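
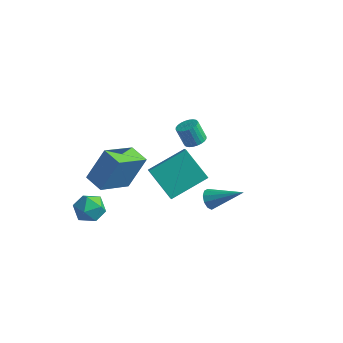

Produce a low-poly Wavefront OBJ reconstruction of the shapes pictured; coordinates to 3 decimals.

v -0.869 3.395 1.023
v -0.352 3.602 1.271
v -0.854 3.612 2.306
v -1.371 3.405 2.057
v -0.462 3.806 1.216
v -0.964 3.816 2.251
v -0.634 3.947 1.131
v -1.136 3.957 2.166
v -0.841 4.004 1.03
v -1.343 4.014 2.065
v -1.053 3.969 0.928
v -1.555 3.979 1.963
v -1.237 3.846 0.84
v -1.739 3.856 1.875
v -1.365 3.654 0.78
v -1.867 3.664 1.814
v -1.417 3.423 0.757
v -1.919 3.433 1.791
v -1.386 3.188 0.774
v -1.888 3.198 1.809
v -1.276 2.984 0.829
v -1.778 2.994 1.864
v -1.104 2.843 0.914
v -1.606 2.853 1.949
v -0.897 2.786 1.015
v -1.399 2.796 2.05
v -0.685 2.821 1.117
v -1.187 2.831 2.152
v -0.501 2.944 1.205
v -1.003 2.954 2.24
v -0.373 3.136 1.266
v -0.875 3.146 2.3
v -0.321 3.367 1.289
v -0.823 3.377 2.323
v -3.489 -1.59 -0.512
v -3.002 -1.894 -1.211
v -4.378 -2.746 -0.629
v -3.891 -3.05 -1.328
v -3.538 -3.053 -0.496
v -2.988 -2.338 -0.423
v -4.392 -2.302 -1.417
v -3.842 -1.587 -1.344
v -3.56 -2.334 -1.77
v -3.032 -2.798 -1.201
v -4.348 -1.842 -0.639
v -3.82 -2.306 -0.07
v -0.424 -2.169 3.707
v 0.674 -0.579 4.504
v 0.977 -2.544 2.526
v 2.074 -0.954 3.322
v 0.086 -2.946 4.558
v 1.183 -1.356 5.354
v 1.486 -3.321 3.376
v 2.584 -1.731 4.173
v -3.446 -2.886 2.255
v -2.889 -2.048 3.949
v -2.942 -1.128 1.221
v -2.385 -0.291 2.915
v -2.415 -3.269 2.105
v -1.858 -2.432 3.799
v -1.911 -1.512 1.071
v -1.354 -0.674 2.765
v 2.212 -0.858 1.478
v 2.521 -1.222 1.131
v 3.808 -0.442 2.462
v 2.528 -0.89 0.98
v 2.414 -0.546 1.02
v 2.223 -0.321 1.234
v 2.028 -0.301 1.541
v 1.904 -0.493 1.825
v 1.897 -0.825 1.976
v 2.011 -1.169 1.937
v 2.201 -1.395 1.722
v 2.396 -1.415 1.415
f 2 1 5
f 2 5 3
f 3 5 6
f 3 6 4
f 5 1 7
f 5 7 6
f 6 7 8
f 6 8 4
f 7 1 9
f 7 9 8
f 8 9 10
f 8 10 4
f 9 1 11
f 9 11 10
f 10 11 12
f 10 12 4
f 11 1 13
f 11 13 12
f 12 13 14
f 12 14 4
f 13 1 15
f 13 15 14
f 14 15 16
f 14 16 4
f 15 1 17
f 15 17 16
f 16 17 18
f 16 18 4
f 17 1 19
f 17 19 18
f 18 19 20
f 18 20 4
f 19 1 21
f 19 21 20
f 20 21 22
f 20 22 4
f 21 1 23
f 21 23 22
f 22 23 24
f 22 24 4
f 23 1 25
f 23 25 24
f 24 25 26
f 24 26 4
f 25 1 27
f 25 27 26
f 26 27 28
f 26 28 4
f 27 1 29
f 27 29 28
f 28 29 30
f 28 30 4
f 29 1 31
f 29 31 30
f 30 31 32
f 30 32 4
f 31 1 33
f 31 33 32
f 32 33 34
f 32 34 4
f 33 1 2
f 33 2 34
f 34 2 3
f 34 3 4
f 35 46 40
f 35 40 36
f 35 36 42
f 35 42 45
f 35 45 46
f 36 40 44
f 40 46 39
f 46 45 37
f 45 42 41
f 42 36 43
f 38 44 39
f 38 39 37
f 38 37 41
f 38 41 43
f 38 43 44
f 39 44 40
f 37 39 46
f 41 37 45
f 43 41 42
f 44 43 36
f 48 50 47
f 51 48 47
f 47 50 49
f 49 51 47
f 48 54 50
f 52 48 51
f 52 54 48
f 50 54 49
f 53 51 49
f 49 54 53
f 53 52 51
f 54 52 53
f 56 58 55
f 59 56 55
f 55 58 57
f 57 59 55
f 56 62 58
f 60 56 59
f 60 62 56
f 58 62 57
f 61 59 57
f 57 62 61
f 61 60 59
f 62 60 61
f 64 63 66
f 64 66 65
f 66 63 67
f 66 67 65
f 67 63 68
f 67 68 65
f 68 63 69
f 68 69 65
f 69 63 70
f 69 70 65
f 70 63 71
f 70 71 65
f 71 63 72
f 71 72 65
f 72 63 73
f 72 73 65
f 73 63 74
f 73 74 65
f 74 63 64
f 74 64 65



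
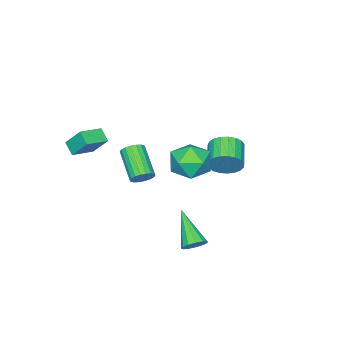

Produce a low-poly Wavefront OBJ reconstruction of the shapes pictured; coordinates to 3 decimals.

v 2.265 -3.49 0.141
v 2.051 -4.094 0.619
v 2.167 -2.646 1.165
v 1.953 -3.251 1.642
v 3.447 -3.689 0.418
v 3.233 -4.294 0.895
v 3.349 -2.846 1.441
v 3.135 -3.45 1.919
v -1.885 0.953 -0.996
v -1.354 0.647 -0.393
v -2.363 -0.139 0.099
v -2.895 0.167 -0.504
v -1.496 0.932 -0.229
v -2.505 0.146 0.262
v -1.705 1.22 -0.198
v -2.714 0.434 0.293
v -1.946 1.462 -0.305
v -2.955 0.676 0.186
v -2.176 1.616 -0.531
v -3.185 0.83 -0.04
v -2.356 1.655 -0.838
v -3.365 0.87 -0.347
v -2.454 1.573 -1.172
v -3.463 0.788 -0.681
v -2.454 1.384 -1.475
v -3.464 0.598 -0.984
v -2.356 1.12 -1.696
v -3.365 0.334 -1.204
v -2.177 0.827 -1.795
v -3.186 0.041 -1.304
v -1.947 0.556 -1.756
v -2.956 -0.23 -1.265
v -1.706 0.354 -1.586
v -2.715 -0.432 -1.095
v -1.497 0.255 -1.313
v -2.506 -0.531 -0.822
v -1.354 0.277 -0.986
v -2.363 -0.509 -0.495
v -1.304 0.415 -0.66
v -2.313 -0.37 -0.169
v 2.772 2.941 -2.996
v 3.349 2.748 -2.875
v 2.028 1.539 -1.684
v 3.279 3.001 -2.644
v 3.049 3.235 -2.525
v 2.73 3.376 -2.556
v 2.425 3.378 -2.726
v 2.23 3.242 -2.982
v 2.207 3.011 -3.242
v 2.364 2.757 -3.425
v 2.65 2.562 -3.471
v 2.975 2.487 -3.367
v 3.235 2.557 -3.145
v 1.576 -1.108 -0.98
v 2.064 -1.117 -0.631
v 1.312 -2.381 0.389
v 0.824 -2.372 0.04
v 1.912 -0.932 -0.515
v 1.159 -2.196 0.505
v 1.692 -0.782 -0.49
v 0.94 -2.046 0.53
v 1.45 -0.696 -0.563
v 0.698 -1.96 0.458
v 1.233 -0.692 -0.718
v 0.48 -1.956 0.302
v 1.084 -0.77 -0.925
v 0.331 -2.034 0.095
v 1.032 -0.915 -1.143
v 0.279 -2.179 -0.123
v 1.088 -1.099 -1.329
v 0.336 -2.363 -0.309
v 1.241 -1.284 -1.445
v 0.488 -2.548 -0.425
v 1.46 -1.434 -1.47
v 0.708 -2.698 -0.45
v 1.702 -1.52 -1.398
v 0.95 -2.784 -0.377
v 1.92 -1.524 -1.242
v 1.167 -2.788 -0.222
v 2.069 -1.446 -1.035
v 1.316 -2.71 -0.015
v 2.121 -1.301 -0.817
v 1.368 -2.565 0.203
v -0.477 1.193 -0.579
v 0.606 0.934 -0.639
v -0.766 -0.254 0.459
v 0.317 -0.513 0.399
v -0.01 0.389 0.967
v 0.169 1.283 0.325
v -0.329 -0.603 -0.505
v -0.15 0.291 -1.147
v 0.697 -0.176 -0.593
v 0.894 0.437 0.316
v -1.054 0.243 -0.496
v -0.857 0.856 0.413
f 2 4 1
f 5 2 1
f 1 4 3
f 3 5 1
f 2 8 4
f 6 2 5
f 6 8 2
f 4 8 3
f 7 5 3
f 3 8 7
f 7 6 5
f 8 6 7
f 10 9 13
f 10 13 11
f 11 13 14
f 11 14 12
f 13 9 15
f 13 15 14
f 14 15 16
f 14 16 12
f 15 9 17
f 15 17 16
f 16 17 18
f 16 18 12
f 17 9 19
f 17 19 18
f 18 19 20
f 18 20 12
f 19 9 21
f 19 21 20
f 20 21 22
f 20 22 12
f 21 9 23
f 21 23 22
f 22 23 24
f 22 24 12
f 23 9 25
f 23 25 24
f 24 25 26
f 24 26 12
f 25 9 27
f 25 27 26
f 26 27 28
f 26 28 12
f 27 9 29
f 27 29 28
f 28 29 30
f 28 30 12
f 29 9 31
f 29 31 30
f 30 31 32
f 30 32 12
f 31 9 33
f 31 33 32
f 32 33 34
f 32 34 12
f 33 9 35
f 33 35 34
f 34 35 36
f 34 36 12
f 35 9 37
f 35 37 36
f 36 37 38
f 36 38 12
f 37 9 39
f 37 39 38
f 38 39 40
f 38 40 12
f 39 9 10
f 39 10 40
f 40 10 11
f 40 11 12
f 42 41 44
f 42 44 43
f 44 41 45
f 44 45 43
f 45 41 46
f 45 46 43
f 46 41 47
f 46 47 43
f 47 41 48
f 47 48 43
f 48 41 49
f 48 49 43
f 49 41 50
f 49 50 43
f 50 41 51
f 50 51 43
f 51 41 52
f 51 52 43
f 52 41 53
f 52 53 43
f 53 41 42
f 53 42 43
f 55 54 58
f 55 58 56
f 56 58 59
f 56 59 57
f 58 54 60
f 58 60 59
f 59 60 61
f 59 61 57
f 60 54 62
f 60 62 61
f 61 62 63
f 61 63 57
f 62 54 64
f 62 64 63
f 63 64 65
f 63 65 57
f 64 54 66
f 64 66 65
f 65 66 67
f 65 67 57
f 66 54 68
f 66 68 67
f 67 68 69
f 67 69 57
f 68 54 70
f 68 70 69
f 69 70 71
f 69 71 57
f 70 54 72
f 70 72 71
f 71 72 73
f 71 73 57
f 72 54 74
f 72 74 73
f 73 74 75
f 73 75 57
f 74 54 76
f 74 76 75
f 75 76 77
f 75 77 57
f 76 54 78
f 76 78 77
f 77 78 79
f 77 79 57
f 78 54 80
f 78 80 79
f 79 80 81
f 79 81 57
f 80 54 82
f 80 82 81
f 81 82 83
f 81 83 57
f 82 54 55
f 82 55 83
f 83 55 56
f 83 56 57
f 84 95 89
f 84 89 85
f 84 85 91
f 84 91 94
f 84 94 95
f 85 89 93
f 89 95 88
f 95 94 86
f 94 91 90
f 91 85 92
f 87 93 88
f 87 88 86
f 87 86 90
f 87 90 92
f 87 92 93
f 88 93 89
f 86 88 95
f 90 86 94
f 92 90 91
f 93 92 85



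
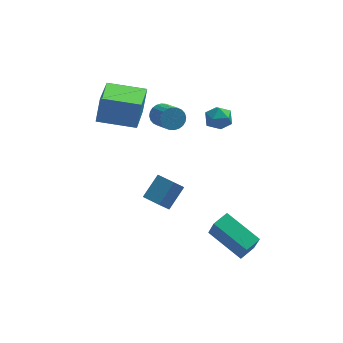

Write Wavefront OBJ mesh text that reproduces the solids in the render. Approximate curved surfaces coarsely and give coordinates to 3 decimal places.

v -3.142 1.598 2.161
v -2.912 1.943 3.509
v -2.808 3.592 1.593
v -2.578 3.937 2.94
v -1.282 1.223 1.94
v -1.052 1.568 3.287
v -0.948 3.217 1.371
v -0.718 3.562 2.719
v 3.224 -2.811 -4.163
v 3.42 -3.306 -3.01
v 1.832 -1.554 -3.386
v 2.029 -2.049 -2.233
v 3.871 -2.191 -4.007
v 4.068 -2.686 -2.854
v 2.48 -0.934 -3.23
v 2.676 -1.429 -2.077
v 2.568 4.226 0.647
v 3.214 3.854 0.688
v 2.046 3.266 0.132
v 2.692 2.894 0.173
v 2.315 3.055 0.796
v 2.637 3.648 1.114
v 2.623 3.472 -0.294
v 2.945 4.065 0.024
v 3.248 3.388 0.106
v 3.057 3.13 0.78
v 2.203 3.99 0.04
v 2.012 3.732 0.714
v -0.353 -0.343 -2.365
v 0.374 0.452 -1.487
v -1.068 0.467 -2.508
v -0.341 1.263 -1.63
v 0.121 -0.043 -3.03
v 0.848 0.753 -2.152
v -0.594 0.768 -3.173
v 0.133 1.563 -2.295
v -0.074 2.656 1.581
v 0.358 2.566 1.132
v 0.827 1.434 1.809
v 0.394 1.524 2.259
v 0.481 2.711 1.289
v 0.949 1.578 1.966
v 0.519 2.847 1.49
v 0.988 1.715 2.167
v 0.467 2.954 1.705
v 0.936 1.822 2.382
v 0.333 3.016 1.901
v 0.801 1.883 2.578
v 0.136 3.023 2.048
v 0.605 1.891 2.726
v -0.092 2.974 2.125
v 0.376 1.842 2.802
v -0.318 2.877 2.119
v 0.15 1.745 2.796
v -0.507 2.746 2.031
v -0.038 1.614 2.708
v -0.629 2.602 1.874
v -0.161 1.469 2.551
v -0.668 2.465 1.673
v -0.199 1.333 2.35
v -0.616 2.358 1.458
v -0.147 1.226 2.135
v -0.481 2.297 1.262
v -0.013 1.164 1.939
v -0.285 2.289 1.114
v 0.184 1.157 1.792
v -0.056 2.338 1.038
v 0.412 1.206 1.715
v 0.17 2.435 1.044
v 0.638 1.303 1.721
f 2 4 1
f 5 2 1
f 1 4 3
f 3 5 1
f 2 8 4
f 6 2 5
f 6 8 2
f 4 8 3
f 7 5 3
f 3 8 7
f 7 6 5
f 8 6 7
f 10 12 9
f 13 10 9
f 9 12 11
f 11 13 9
f 10 16 12
f 14 10 13
f 14 16 10
f 12 16 11
f 15 13 11
f 11 16 15
f 15 14 13
f 16 14 15
f 17 28 22
f 17 22 18
f 17 18 24
f 17 24 27
f 17 27 28
f 18 22 26
f 22 28 21
f 28 27 19
f 27 24 23
f 24 18 25
f 20 26 21
f 20 21 19
f 20 19 23
f 20 23 25
f 20 25 26
f 21 26 22
f 19 21 28
f 23 19 27
f 25 23 24
f 26 25 18
f 30 32 29
f 33 30 29
f 29 32 31
f 31 33 29
f 30 36 32
f 34 30 33
f 34 36 30
f 32 36 31
f 35 33 31
f 31 36 35
f 35 34 33
f 36 34 35
f 38 37 41
f 38 41 39
f 39 41 42
f 39 42 40
f 41 37 43
f 41 43 42
f 42 43 44
f 42 44 40
f 43 37 45
f 43 45 44
f 44 45 46
f 44 46 40
f 45 37 47
f 45 47 46
f 46 47 48
f 46 48 40
f 47 37 49
f 47 49 48
f 48 49 50
f 48 50 40
f 49 37 51
f 49 51 50
f 50 51 52
f 50 52 40
f 51 37 53
f 51 53 52
f 52 53 54
f 52 54 40
f 53 37 55
f 53 55 54
f 54 55 56
f 54 56 40
f 55 37 57
f 55 57 56
f 56 57 58
f 56 58 40
f 57 37 59
f 57 59 58
f 58 59 60
f 58 60 40
f 59 37 61
f 59 61 60
f 60 61 62
f 60 62 40
f 61 37 63
f 61 63 62
f 62 63 64
f 62 64 40
f 63 37 65
f 63 65 64
f 64 65 66
f 64 66 40
f 65 37 67
f 65 67 66
f 66 67 68
f 66 68 40
f 67 37 69
f 67 69 68
f 68 69 70
f 68 70 40
f 69 37 38
f 69 38 70
f 70 38 39
f 70 39 40



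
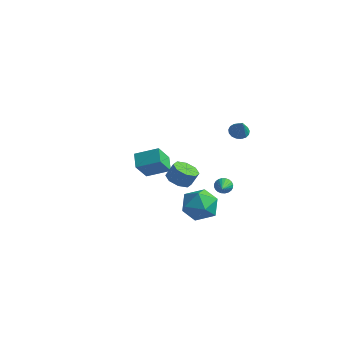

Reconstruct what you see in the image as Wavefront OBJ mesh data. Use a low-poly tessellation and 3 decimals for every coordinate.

v 2.154 2.751 2.329
v 2.689 2.699 2.04
v 2.706 2.309 3.431
v 2.693 2.971 2.147
v 2.574 3.192 2.295
v 2.359 3.313 2.452
v 2.097 3.304 2.58
v 1.847 3.169 2.65
v 1.669 2.939 2.647
v 1.601 2.665 2.571
v 1.66 2.411 2.44
v 1.832 2.235 2.283
v 2.078 2.177 2.136
v 2.341 2.251 2.034
v 2.562 2.44 1.999
v 1.71 1.955 -2.031
v 2.059 1.963 -2.456
v 2.37 0.925 -1.509
v 2.157 2.095 -2.319
v 2.188 2.206 -2.138
v 2.146 2.279 -1.941
v 2.037 2.303 -1.757
v 1.879 2.274 -1.615
v 1.695 2.196 -1.536
v 1.514 2.082 -1.533
v 1.362 1.948 -1.605
v 1.264 1.816 -1.742
v 1.233 1.704 -1.923
v 1.275 1.631 -2.121
v 1.383 1.608 -2.304
v 1.542 1.637 -2.446
v 1.725 1.715 -2.525
v 1.907 1.829 -2.529
v -4.231 2.29 -3.806
v -4.249 1.314 -2.526
v -4.922 3.006 -3.27
v -4.939 2.03 -1.99
v -2.981 3.05 -3.21
v -2.998 2.074 -1.93
v -3.671 3.766 -2.674
v -3.689 2.79 -1.394
v -1.167 1.457 -2.442
v -0.553 1.897 -2.81
v -0.218 2.202 -1.885
v -0.833 1.763 -1.518
v -1.089 2.243 -2.73
v -0.754 2.548 -1.805
v -1.671 2.128 -2.482
v -1.336 2.434 -1.557
v -1.958 1.621 -2.21
v -1.623 1.927 -1.285
v -1.782 1.018 -2.075
v -1.447 1.323 -1.15
v -1.246 0.672 -2.155
v -0.911 0.977 -1.23
v -0.664 0.786 -2.403
v -0.329 1.092 -1.478
v -0.377 1.293 -2.675
v -0.042 1.599 -1.75
v 3.293 -1.949 0.377
v 3.849 -1.724 -0.624
v 3.331 -3.796 -0.016
v 3.887 -3.571 -1.017
v 4.432 -3.408 0.002
v 4.408 -2.266 0.245
v 2.772 -3.254 -0.885
v 2.748 -2.112 -0.642
v 3.527 -2.531 -1.404
v 4.553 -2.626 -0.856
v 2.627 -2.894 0.216
v 3.653 -2.989 0.764
f 2 1 4
f 2 4 3
f 4 1 5
f 4 5 3
f 5 1 6
f 5 6 3
f 6 1 7
f 6 7 3
f 7 1 8
f 7 8 3
f 8 1 9
f 8 9 3
f 9 1 10
f 9 10 3
f 10 1 11
f 10 11 3
f 11 1 12
f 11 12 3
f 12 1 13
f 12 13 3
f 13 1 14
f 13 14 3
f 14 1 15
f 14 15 3
f 15 1 2
f 15 2 3
f 17 16 19
f 17 19 18
f 19 16 20
f 19 20 18
f 20 16 21
f 20 21 18
f 21 16 22
f 21 22 18
f 22 16 23
f 22 23 18
f 23 16 24
f 23 24 18
f 24 16 25
f 24 25 18
f 25 16 26
f 25 26 18
f 26 16 27
f 26 27 18
f 27 16 28
f 27 28 18
f 28 16 29
f 28 29 18
f 29 16 30
f 29 30 18
f 30 16 31
f 30 31 18
f 31 16 32
f 31 32 18
f 32 16 33
f 32 33 18
f 33 16 17
f 33 17 18
f 35 37 34
f 38 35 34
f 34 37 36
f 36 38 34
f 35 41 37
f 39 35 38
f 39 41 35
f 37 41 36
f 40 38 36
f 36 41 40
f 40 39 38
f 41 39 40
f 43 42 46
f 43 46 44
f 44 46 47
f 44 47 45
f 46 42 48
f 46 48 47
f 47 48 49
f 47 49 45
f 48 42 50
f 48 50 49
f 49 50 51
f 49 51 45
f 50 42 52
f 50 52 51
f 51 52 53
f 51 53 45
f 52 42 54
f 52 54 53
f 53 54 55
f 53 55 45
f 54 42 56
f 54 56 55
f 55 56 57
f 55 57 45
f 56 42 58
f 56 58 57
f 57 58 59
f 57 59 45
f 58 42 43
f 58 43 59
f 59 43 44
f 59 44 45
f 60 71 65
f 60 65 61
f 60 61 67
f 60 67 70
f 60 70 71
f 61 65 69
f 65 71 64
f 71 70 62
f 70 67 66
f 67 61 68
f 63 69 64
f 63 64 62
f 63 62 66
f 63 66 68
f 63 68 69
f 64 69 65
f 62 64 71
f 66 62 70
f 68 66 67
f 69 68 61



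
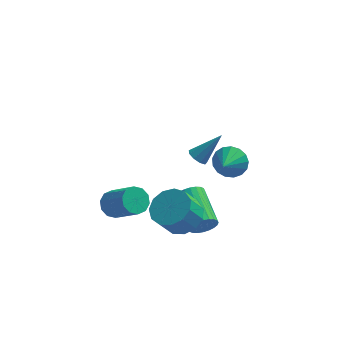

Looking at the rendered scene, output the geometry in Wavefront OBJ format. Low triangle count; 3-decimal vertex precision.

v -1.018 -1.256 -1.081
v -0.511 -0.71 -1.164
v 0.625 -1.577 0.058
v 0.118 -2.124 0.141
v -0.794 -0.591 -0.817
v 0.342 -1.458 0.405
v -1.162 -0.726 -0.57
v -0.027 -1.594 0.652
v -1.476 -1.064 -0.519
v -0.34 -1.932 0.703
v -1.614 -1.475 -0.682
v -0.479 -2.343 0.54
v -1.525 -1.803 -0.998
v -0.389 -2.67 0.224
v -1.242 -1.922 -1.345
v -0.106 -2.789 -0.123
v -0.873 -1.786 -1.592
v 0.262 -2.654 -0.37
v -0.56 -1.448 -1.643
v 0.576 -2.316 -0.421
v -0.421 -1.037 -1.48
v 0.714 -1.905 -0.258
v 2.785 -0.551 2.076
v 3.205 -0.583 1.739
v 3.835 -0.089 3.344
v 3.064 -0.242 1.732
v 2.791 -0.046 1.886
v 2.516 -0.086 2.129
v 2.366 -0.344 2.347
v 2.412 -0.699 2.439
v 2.633 -0.985 2.36
v 2.924 -1.068 2.149
v 3.15 -0.909 1.904
v 3.076 -0.408 -3.264
v 3.322 -0.087 -3.884
v 2.529 1.769 -3.236
v 2.284 1.448 -2.616
v 3.058 -0.172 -3.965
v 2.265 1.685 -3.317
v 2.797 -0.292 -3.939
v 2.004 1.565 -3.291
v 2.578 -0.43 -3.811
v 1.786 1.426 -3.163
v 2.435 -0.565 -3.599
v 1.643 1.292 -2.951
v 2.39 -0.676 -3.336
v 1.598 1.181 -2.688
v 2.449 -0.746 -3.062
v 1.657 1.111 -2.415
v 2.604 -0.765 -2.819
v 1.812 1.092 -2.172
v 2.831 -0.729 -2.644
v 2.038 1.127 -1.996
v 3.095 -0.645 -2.563
v 2.302 1.212 -1.915
v 3.356 -0.525 -2.589
v 2.563 1.332 -1.941
v 3.574 -0.386 -2.717
v 2.782 1.47 -2.069
v 3.717 -0.252 -2.929
v 2.925 1.605 -2.281
v 3.762 -0.141 -3.192
v 2.97 1.716 -2.544
v 3.703 -0.071 -3.465
v 2.911 1.786 -2.818
v 3.548 -0.052 -3.708
v 2.756 1.805 -3.061
v 2.138 -0.77 -2.214
v 3.079 -0.637 -1.7
v 2.522 -1.138 -0.552
v 1.582 -1.27 -1.066
v 2.768 -0.119 -1.625
v 2.211 -0.62 -0.477
v 2.257 0.192 -1.737
v 1.701 -0.309 -0.589
v 1.709 0.198 -2
v 1.152 -0.303 -0.853
v 1.297 -0.103 -2.331
v 0.74 -0.604 -1.184
v 1.152 -0.616 -2.625
v 0.595 -1.117 -1.478
v 1.32 -1.178 -2.789
v 0.763 -1.678 -1.641
v 1.748 -1.61 -2.769
v 1.192 -2.11 -1.622
v 2.3 -1.775 -2.574
v 1.744 -2.276 -1.426
v 2.801 -1.621 -2.264
v 2.244 -2.122 -1.116
v 3.091 -1.197 -1.938
v 2.535 -1.698 -0.791
v 4.017 4.576 -2.916
v 4.921 4.463 -2.727
v 3.723 3.384 -2.224
v 4.769 4.7 -2.382
v 4.445 4.909 -2.16
v 4.023 5.042 -2.111
v 3.599 5.068 -2.246
v 3.272 4.981 -2.535
v 3.115 4.802 -2.911
v 3.165 4.571 -3.288
v 3.41 4.341 -3.58
v 3.795 4.165 -3.72
v 4.23 4.083 -3.675
v 4.617 4.115 -3.457
v 4.866 4.252 -3.114
f 2 1 5
f 2 5 3
f 3 5 6
f 3 6 4
f 5 1 7
f 5 7 6
f 6 7 8
f 6 8 4
f 7 1 9
f 7 9 8
f 8 9 10
f 8 10 4
f 9 1 11
f 9 11 10
f 10 11 12
f 10 12 4
f 11 1 13
f 11 13 12
f 12 13 14
f 12 14 4
f 13 1 15
f 13 15 14
f 14 15 16
f 14 16 4
f 15 1 17
f 15 17 16
f 16 17 18
f 16 18 4
f 17 1 19
f 17 19 18
f 18 19 20
f 18 20 4
f 19 1 21
f 19 21 20
f 20 21 22
f 20 22 4
f 21 1 2
f 21 2 22
f 22 2 3
f 22 3 4
f 24 23 26
f 24 26 25
f 26 23 27
f 26 27 25
f 27 23 28
f 27 28 25
f 28 23 29
f 28 29 25
f 29 23 30
f 29 30 25
f 30 23 31
f 30 31 25
f 31 23 32
f 31 32 25
f 32 23 33
f 32 33 25
f 33 23 24
f 33 24 25
f 35 34 38
f 35 38 36
f 36 38 39
f 36 39 37
f 38 34 40
f 38 40 39
f 39 40 41
f 39 41 37
f 40 34 42
f 40 42 41
f 41 42 43
f 41 43 37
f 42 34 44
f 42 44 43
f 43 44 45
f 43 45 37
f 44 34 46
f 44 46 45
f 45 46 47
f 45 47 37
f 46 34 48
f 46 48 47
f 47 48 49
f 47 49 37
f 48 34 50
f 48 50 49
f 49 50 51
f 49 51 37
f 50 34 52
f 50 52 51
f 51 52 53
f 51 53 37
f 52 34 54
f 52 54 53
f 53 54 55
f 53 55 37
f 54 34 56
f 54 56 55
f 55 56 57
f 55 57 37
f 56 34 58
f 56 58 57
f 57 58 59
f 57 59 37
f 58 34 60
f 58 60 59
f 59 60 61
f 59 61 37
f 60 34 62
f 60 62 61
f 61 62 63
f 61 63 37
f 62 34 64
f 62 64 63
f 63 64 65
f 63 65 37
f 64 34 66
f 64 66 65
f 65 66 67
f 65 67 37
f 66 34 35
f 66 35 67
f 67 35 36
f 67 36 37
f 69 68 72
f 69 72 70
f 70 72 73
f 70 73 71
f 72 68 74
f 72 74 73
f 73 74 75
f 73 75 71
f 74 68 76
f 74 76 75
f 75 76 77
f 75 77 71
f 76 68 78
f 76 78 77
f 77 78 79
f 77 79 71
f 78 68 80
f 78 80 79
f 79 80 81
f 79 81 71
f 80 68 82
f 80 82 81
f 81 82 83
f 81 83 71
f 82 68 84
f 82 84 83
f 83 84 85
f 83 85 71
f 84 68 86
f 84 86 85
f 85 86 87
f 85 87 71
f 86 68 88
f 86 88 87
f 87 88 89
f 87 89 71
f 88 68 90
f 88 90 89
f 89 90 91
f 89 91 71
f 90 68 69
f 90 69 91
f 91 69 70
f 91 70 71
f 93 92 95
f 93 95 94
f 95 92 96
f 95 96 94
f 96 92 97
f 96 97 94
f 97 92 98
f 97 98 94
f 98 92 99
f 98 99 94
f 99 92 100
f 99 100 94
f 100 92 101
f 100 101 94
f 101 92 102
f 101 102 94
f 102 92 103
f 102 103 94
f 103 92 104
f 103 104 94
f 104 92 105
f 104 105 94
f 105 92 106
f 105 106 94
f 106 92 93
f 106 93 94



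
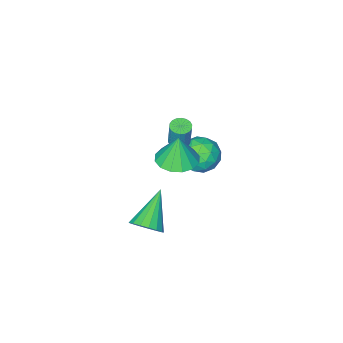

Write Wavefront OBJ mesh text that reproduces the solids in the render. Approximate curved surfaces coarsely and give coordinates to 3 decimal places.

v -3.731 -0.061 -1.387
v -2.904 0.435 -1.855
v -3.656 -1.315 -2.585
v -2.829 -0.819 -3.053
v -2.707 -1.273 -2.089
v -2.753 -0.499 -1.349
v -3.807 -0.381 -3.091
v -3.853 0.393 -2.351
v -2.95 0.237 -2.908
v -2.27 -0.314 -2.288
v -4.29 -0.566 -2.152
v -3.61 -1.117 -1.532
v -3.324 0.297 -1.516
v -3.236 -1.177 -2.924
v -3.164 -1.444 -2.358
v -2.678 -1.152 -2.632
v -3.236 -0.252 -1.218
v -2.749 0.04 -1.493
v -2.633 -0.964 -1.631
v -3.811 -0.92 -2.947
v -3.324 -0.628 -3.222
v -3.882 0.272 -1.808
v -3.396 0.564 -2.082
v -3.927 0.084 -2.809
v -2.865 0.472 -2.41
v -2.821 -0.265 -3.114
v -3.396 -0.008 -3.136
v -3.423 0.448 -2.701
v -2.465 0.148 -2.046
v -2.421 -0.589 -2.75
v -2.349 -0.856 -2.183
v -2.377 -0.4 -1.748
v -2.493 0.032 -2.665
v -4.139 -0.291 -1.69
v -4.095 -1.028 -2.394
v -4.183 -0.48 -2.692
v -4.211 -0.024 -2.257
v -3.739 -0.615 -1.326
v -3.695 -1.352 -2.03
v -3.137 -1.328 -1.739
v -3.164 -0.872 -1.304
v -4.067 -0.912 -1.775
v 0.056 2.055 1.456
v 0.64 1.219 1.492
v 0.004 2.085 2.984
v 0.98 1.624 1.496
v 1.072 2.143 1.489
v 0.892 2.639 1.473
v 0.488 2.979 1.452
v -0.031 3.071 1.432
v -0.527 2.89 1.419
v -0.867 2.486 1.415
v -0.959 1.966 1.422
v -0.779 1.47 1.438
v -0.375 1.131 1.459
v 0.144 1.039 1.479
v 2.721 3.237 -1.015
v 3.189 3.445 -0.374
v 1.299 2.463 0.275
v 2.964 3.761 -0.432
v 2.683 3.957 -0.624
v 2.411 3.988 -0.905
v 2.21 3.848 -1.212
v 2.127 3.567 -1.473
v 2.179 3.211 -1.629
v 2.356 2.86 -1.644
v 2.616 2.597 -1.516
v 2.901 2.48 -1.272
v 3.144 2.536 -0.969
v 3.291 2.753 -0.677
v 3.307 3.081 -0.462
v -1.363 0.392 0.649
v -0.902 0.149 0.653
v -0.757 0.446 2.054
v -1.217 0.688 2.051
v -0.845 0.368 0.601
v -0.7 0.664 2.002
v -0.891 0.591 0.558
v -0.746 0.887 1.96
v -1.029 0.774 0.534
v -0.884 1.07 1.936
v -1.234 0.882 0.532
v -1.089 1.178 1.934
v -1.464 0.893 0.554
v -1.319 1.189 1.956
v -1.674 0.804 0.594
v -1.529 1.101 1.996
v -1.823 0.634 0.646
v -1.678 0.931 2.047
v -1.88 0.416 0.698
v -1.735 0.712 2.099
v -1.834 0.193 0.74
v -1.689 0.489 2.142
v -1.696 0.01 0.764
v -1.551 0.306 2.166
v -1.491 -0.098 0.766
v -1.346 0.198 2.168
v -1.261 -0.109 0.744
v -1.116 0.187 2.146
v -1.051 -0.021 0.704
v -0.906 0.276 2.106
f 1 38 17
f 38 12 41
f 17 41 6
f 38 41 17
f 1 17 13
f 17 6 18
f 13 18 2
f 17 18 13
f 1 13 22
f 13 2 23
f 22 23 8
f 13 23 22
f 1 22 34
f 22 8 37
f 34 37 11
f 22 37 34
f 1 34 38
f 34 11 42
f 38 42 12
f 34 42 38
f 2 18 29
f 18 6 32
f 29 32 10
f 18 32 29
f 6 41 19
f 41 12 40
f 19 40 5
f 41 40 19
f 12 42 39
f 42 11 35
f 39 35 3
f 42 35 39
f 11 37 36
f 37 8 24
f 36 24 7
f 37 24 36
f 8 23 28
f 23 2 25
f 28 25 9
f 23 25 28
f 4 30 16
f 30 10 31
f 16 31 5
f 30 31 16
f 4 16 14
f 16 5 15
f 14 15 3
f 16 15 14
f 4 14 21
f 14 3 20
f 21 20 7
f 14 20 21
f 4 21 26
f 21 7 27
f 26 27 9
f 21 27 26
f 4 26 30
f 26 9 33
f 30 33 10
f 26 33 30
f 5 31 19
f 31 10 32
f 19 32 6
f 31 32 19
f 3 15 39
f 15 5 40
f 39 40 12
f 15 40 39
f 7 20 36
f 20 3 35
f 36 35 11
f 20 35 36
f 9 27 28
f 27 7 24
f 28 24 8
f 27 24 28
f 10 33 29
f 33 9 25
f 29 25 2
f 33 25 29
f 44 43 46
f 44 46 45
f 46 43 47
f 46 47 45
f 47 43 48
f 47 48 45
f 48 43 49
f 48 49 45
f 49 43 50
f 49 50 45
f 50 43 51
f 50 51 45
f 51 43 52
f 51 52 45
f 52 43 53
f 52 53 45
f 53 43 54
f 53 54 45
f 54 43 55
f 54 55 45
f 55 43 56
f 55 56 45
f 56 43 44
f 56 44 45
f 58 57 60
f 58 60 59
f 60 57 61
f 60 61 59
f 61 57 62
f 61 62 59
f 62 57 63
f 62 63 59
f 63 57 64
f 63 64 59
f 64 57 65
f 64 65 59
f 65 57 66
f 65 66 59
f 66 57 67
f 66 67 59
f 67 57 68
f 67 68 59
f 68 57 69
f 68 69 59
f 69 57 70
f 69 70 59
f 70 57 71
f 70 71 59
f 71 57 58
f 71 58 59
f 73 72 76
f 73 76 74
f 74 76 77
f 74 77 75
f 76 72 78
f 76 78 77
f 77 78 79
f 77 79 75
f 78 72 80
f 78 80 79
f 79 80 81
f 79 81 75
f 80 72 82
f 80 82 81
f 81 82 83
f 81 83 75
f 82 72 84
f 82 84 83
f 83 84 85
f 83 85 75
f 84 72 86
f 84 86 85
f 85 86 87
f 85 87 75
f 86 72 88
f 86 88 87
f 87 88 89
f 87 89 75
f 88 72 90
f 88 90 89
f 89 90 91
f 89 91 75
f 90 72 92
f 90 92 91
f 91 92 93
f 91 93 75
f 92 72 94
f 92 94 93
f 93 94 95
f 93 95 75
f 94 72 96
f 94 96 95
f 95 96 97
f 95 97 75
f 96 72 98
f 96 98 97
f 97 98 99
f 97 99 75
f 98 72 100
f 98 100 99
f 99 100 101
f 99 101 75
f 100 72 73
f 100 73 101
f 101 73 74
f 101 74 75



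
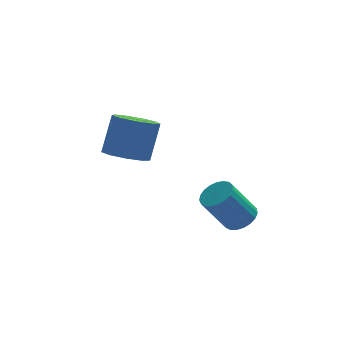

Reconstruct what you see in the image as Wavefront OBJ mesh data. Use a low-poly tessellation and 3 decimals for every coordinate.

v 3.576 -2.135 -1.262
v 4.017 -2.349 -0.99
v 3.284 -2.399 0.155
v 2.844 -2.185 -0.118
v 4.048 -2.12 -0.96
v 3.315 -2.17 0.185
v 3.997 -1.893 -0.982
v 3.264 -1.944 0.162
v 3.874 -1.709 -1.053
v 3.141 -1.759 0.091
v 3.699 -1.598 -1.16
v 2.966 -1.648 -0.015
v 3.503 -1.58 -1.285
v 2.771 -1.63 -0.14
v 3.32 -1.658 -1.405
v 2.587 -1.708 -0.261
v 3.181 -1.818 -1.501
v 2.448 -1.869 -0.357
v 3.111 -2.033 -1.556
v 2.378 -2.084 -0.411
v 3.121 -2.266 -1.56
v 2.388 -2.316 -0.415
v 3.209 -2.476 -1.512
v 2.477 -2.526 -0.368
v 3.362 -2.627 -1.421
v 2.629 -2.677 -0.277
v 3.551 -2.693 -1.303
v 2.818 -2.743 -0.159
v 3.745 -2.662 -1.178
v 3.012 -2.713 -0.033
v 3.909 -2.54 -1.067
v 3.177 -2.591 0.078
v 0.717 0.914 -0.314
v 1.405 0.635 -0.418
v 1.812 1.188 0.79
v 1.123 1.466 0.894
v 1.373 1.104 -0.622
v 1.78 1.657 0.586
v 1.034 1.485 -0.682
v 1.441 2.038 0.526
v 0.547 1.598 -0.57
v 0.953 2.151 0.638
v 0.139 1.391 -0.338
v 0.545 1.944 0.87
v 0.001 0.961 -0.095
v 0.408 1.513 1.114
v 0.198 0.508 0.045
v 0.605 1.061 1.254
v 0.638 0.246 0.018
v 1.045 0.799 1.226
v 1.115 0.295 -0.165
v 1.521 0.848 1.043
f 2 1 5
f 2 5 3
f 3 5 6
f 3 6 4
f 5 1 7
f 5 7 6
f 6 7 8
f 6 8 4
f 7 1 9
f 7 9 8
f 8 9 10
f 8 10 4
f 9 1 11
f 9 11 10
f 10 11 12
f 10 12 4
f 11 1 13
f 11 13 12
f 12 13 14
f 12 14 4
f 13 1 15
f 13 15 14
f 14 15 16
f 14 16 4
f 15 1 17
f 15 17 16
f 16 17 18
f 16 18 4
f 17 1 19
f 17 19 18
f 18 19 20
f 18 20 4
f 19 1 21
f 19 21 20
f 20 21 22
f 20 22 4
f 21 1 23
f 21 23 22
f 22 23 24
f 22 24 4
f 23 1 25
f 23 25 24
f 24 25 26
f 24 26 4
f 25 1 27
f 25 27 26
f 26 27 28
f 26 28 4
f 27 1 29
f 27 29 28
f 28 29 30
f 28 30 4
f 29 1 31
f 29 31 30
f 30 31 32
f 30 32 4
f 31 1 2
f 31 2 32
f 32 2 3
f 32 3 4
f 34 33 37
f 34 37 35
f 35 37 38
f 35 38 36
f 37 33 39
f 37 39 38
f 38 39 40
f 38 40 36
f 39 33 41
f 39 41 40
f 40 41 42
f 40 42 36
f 41 33 43
f 41 43 42
f 42 43 44
f 42 44 36
f 43 33 45
f 43 45 44
f 44 45 46
f 44 46 36
f 45 33 47
f 45 47 46
f 46 47 48
f 46 48 36
f 47 33 49
f 47 49 48
f 48 49 50
f 48 50 36
f 49 33 51
f 49 51 50
f 50 51 52
f 50 52 36
f 51 33 34
f 51 34 52
f 52 34 35
f 52 35 36



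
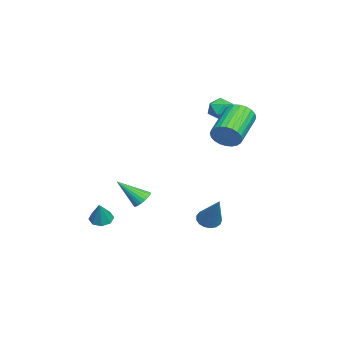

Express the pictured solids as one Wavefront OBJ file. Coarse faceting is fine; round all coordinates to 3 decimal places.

v -2.541 -2.179 -4.289
v -2.008 -1.957 -4.092
v -2.459 -3.461 -3.071
v -2.175 -1.831 -3.948
v -2.405 -1.765 -3.863
v -2.658 -1.771 -3.852
v -2.891 -1.847 -3.916
v -3.064 -1.981 -4.045
v -3.146 -2.149 -4.216
v -3.124 -2.322 -4.4
v -3.001 -2.471 -4.565
v -2.798 -2.569 -4.682
v -2.551 -2.6 -4.731
v -2.302 -2.558 -4.704
v -2.095 -2.451 -4.605
v -1.965 -2.296 -4.451
v -1.934 -2.122 -4.27
v 2.318 1.759 -3.239
v 2.838 1.605 -3.539
v 3.482 2.381 -1.541
v 2.795 1.889 -3.613
v 2.643 2.143 -3.602
v 2.416 2.309 -3.507
v 2.167 2.35 -3.351
v 1.952 2.255 -3.169
v 1.822 2.047 -3.004
v 1.805 1.772 -2.892
v 1.905 1.495 -2.859
v 2.101 1.278 -2.914
v 2.346 1.172 -3.043
v 2.584 1.2 -3.217
v 2.762 1.356 -3.396
v -1.432 2.441 2.928
v -0.918 2.4 2.433
v -1.602 1.3 2.847
v -1.088 1.259 2.352
v -0.919 1.41 3.03
v -0.814 2.115 3.08
v -1.706 1.585 2.2
v -1.601 2.29 2.25
v -1.088 1.871 1.983
v -0.601 1.762 2.495
v -1.919 1.938 2.785
v -1.432 1.829 3.297
v 3.265 -3.201 -3.069
v 3.78 -3.088 -3.356
v 3.895 -3.179 -1.931
v 3.556 -2.704 -3.239
v 3.162 -2.611 -3.022
v 2.828 -2.864 -2.833
v 2.751 -3.314 -2.781
v 2.974 -3.697 -2.898
v 3.369 -3.79 -3.115
v 3.702 -3.537 -3.304
v 1.109 2.396 1.705
v 1.46 2.726 2.344
v -0.418 3.195 3.133
v -0.769 2.864 2.495
v 1.44 2.971 2.151
v -0.437 3.44 2.941
v 1.37 3.128 1.891
v -0.507 3.597 2.681
v 1.26 3.174 1.602
v -0.617 3.643 2.392
v 1.127 3.102 1.33
v -0.75 3.571 2.119
v 0.991 2.921 1.114
v -0.886 3.39 1.904
v 0.873 2.661 0.988
v -1.004 3.13 1.778
v 0.791 2.361 0.972
v -1.086 2.829 1.761
v 0.758 2.065 1.067
v -1.12 2.534 1.856
v 0.777 1.82 1.259
v -1.1 2.289 2.049
v 0.847 1.663 1.519
v -1.03 2.132 2.309
v 0.957 1.617 1.808
v -0.92 2.086 2.598
v 1.09 1.689 2.081
v -0.787 2.158 2.87
v 1.226 1.87 2.296
v -0.651 2.339 3.086
v 1.344 2.13 2.422
v -0.533 2.599 3.212
v 1.426 2.431 2.439
v -0.451 2.899 3.228
f 2 1 4
f 2 4 3
f 4 1 5
f 4 5 3
f 5 1 6
f 5 6 3
f 6 1 7
f 6 7 3
f 7 1 8
f 7 8 3
f 8 1 9
f 8 9 3
f 9 1 10
f 9 10 3
f 10 1 11
f 10 11 3
f 11 1 12
f 11 12 3
f 12 1 13
f 12 13 3
f 13 1 14
f 13 14 3
f 14 1 15
f 14 15 3
f 15 1 16
f 15 16 3
f 16 1 17
f 16 17 3
f 17 1 2
f 17 2 3
f 19 18 21
f 19 21 20
f 21 18 22
f 21 22 20
f 22 18 23
f 22 23 20
f 23 18 24
f 23 24 20
f 24 18 25
f 24 25 20
f 25 18 26
f 25 26 20
f 26 18 27
f 26 27 20
f 27 18 28
f 27 28 20
f 28 18 29
f 28 29 20
f 29 18 30
f 29 30 20
f 30 18 31
f 30 31 20
f 31 18 32
f 31 32 20
f 32 18 19
f 32 19 20
f 33 44 38
f 33 38 34
f 33 34 40
f 33 40 43
f 33 43 44
f 34 38 42
f 38 44 37
f 44 43 35
f 43 40 39
f 40 34 41
f 36 42 37
f 36 37 35
f 36 35 39
f 36 39 41
f 36 41 42
f 37 42 38
f 35 37 44
f 39 35 43
f 41 39 40
f 42 41 34
f 46 45 48
f 46 48 47
f 48 45 49
f 48 49 47
f 49 45 50
f 49 50 47
f 50 45 51
f 50 51 47
f 51 45 52
f 51 52 47
f 52 45 53
f 52 53 47
f 53 45 54
f 53 54 47
f 54 45 46
f 54 46 47
f 56 55 59
f 56 59 57
f 57 59 60
f 57 60 58
f 59 55 61
f 59 61 60
f 60 61 62
f 60 62 58
f 61 55 63
f 61 63 62
f 62 63 64
f 62 64 58
f 63 55 65
f 63 65 64
f 64 65 66
f 64 66 58
f 65 55 67
f 65 67 66
f 66 67 68
f 66 68 58
f 67 55 69
f 67 69 68
f 68 69 70
f 68 70 58
f 69 55 71
f 69 71 70
f 70 71 72
f 70 72 58
f 71 55 73
f 71 73 72
f 72 73 74
f 72 74 58
f 73 55 75
f 73 75 74
f 74 75 76
f 74 76 58
f 75 55 77
f 75 77 76
f 76 77 78
f 76 78 58
f 77 55 79
f 77 79 78
f 78 79 80
f 78 80 58
f 79 55 81
f 79 81 80
f 80 81 82
f 80 82 58
f 81 55 83
f 81 83 82
f 82 83 84
f 82 84 58
f 83 55 85
f 83 85 84
f 84 85 86
f 84 86 58
f 85 55 87
f 85 87 86
f 86 87 88
f 86 88 58
f 87 55 56
f 87 56 88
f 88 56 57
f 88 57 58



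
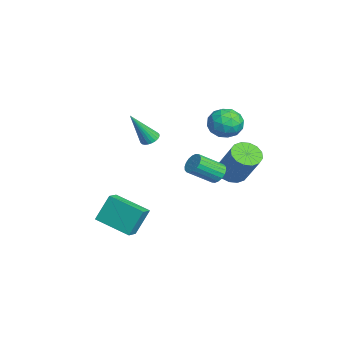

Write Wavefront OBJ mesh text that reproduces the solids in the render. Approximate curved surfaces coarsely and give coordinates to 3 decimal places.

v -3.308 -0.877 1.34
v -2.805 -1.006 1.191
v -3.032 -1.883 3.14
v -2.773 -0.822 1.289
v -2.823 -0.646 1.395
v -2.946 -0.506 1.492
v -3.124 -0.422 1.567
v -3.331 -0.407 1.607
v -3.534 -0.464 1.606
v -3.702 -0.584 1.565
v -3.811 -0.748 1.49
v -3.843 -0.932 1.392
v -3.793 -1.107 1.286
v -3.67 -1.247 1.189
v -3.492 -1.331 1.114
v -3.285 -1.346 1.074
v -3.082 -1.289 1.075
v -2.914 -1.17 1.116
v 0.169 -3.929 -2.254
v -0.09 -3.201 -0.83
v -0.517 -3.543 -2.576
v -0.776 -2.815 -1.152
v 1.296 -2.405 -2.828
v 1.037 -1.677 -1.404
v 0.61 -2.019 -3.15
v 0.351 -1.291 -1.726
v -1.071 2.91 -0.037
v -0.367 2.67 -0.405
v 0.735 3.211 1.348
v 0.031 3.45 1.717
v -0.409 3.085 -0.506
v 0.692 3.626 1.247
v -0.629 3.454 -0.482
v 0.472 3.994 1.272
v -0.968 3.676 -0.338
v 0.134 4.217 1.415
v -1.333 3.693 -0.113
v -0.232 4.234 1.64
v -1.629 3.5 0.132
v -0.527 4.041 1.885
v -1.775 3.149 0.332
v -0.673 3.69 2.085
v -1.732 2.734 0.433
v -0.631 3.275 2.186
v -1.512 2.366 0.408
v -0.411 2.906 2.162
v -1.174 2.143 0.265
v -0.072 2.684 2.018
v -0.808 2.126 0.04
v 0.293 2.667 1.793
v -0.513 2.319 -0.205
v 0.589 2.86 1.548
v -1.922 3.261 2.736
v -1.229 3.482 3.374
v -1.611 1.738 2.926
v -0.918 1.959 3.564
v -1.848 2.105 3.789
v -2.04 3.046 3.672
v -0.8 2.174 2.628
v -0.992 3.115 2.511
v -0.536 2.81 3.308
v -1.184 2.767 4.025
v -1.656 2.453 2.275
v -2.304 2.41 2.992
v -1.603 3.505 3.039
v -1.237 1.715 3.261
v -1.784 1.801 3.394
v -1.377 1.931 3.769
v -2.079 3.248 3.213
v -1.673 3.378 3.589
v -2.036 2.569 3.832
v -1.167 1.842 2.711
v -0.761 1.972 3.087
v -1.463 3.289 2.531
v -1.056 3.419 2.906
v -0.804 2.651 2.468
v -0.788 3.24 3.375
v -0.606 2.345 3.486
v -0.536 2.472 2.936
v -0.649 3.025 2.867
v -1.169 3.215 3.796
v -0.986 2.32 3.908
v -1.533 2.405 4.04
v -1.646 2.958 3.971
v -0.762 2.82 3.757
v -1.854 2.9 2.392
v -1.671 2.005 2.504
v -1.194 2.262 2.329
v -1.307 2.815 2.26
v -2.234 2.875 2.814
v -2.052 1.98 2.925
v -2.191 2.195 3.433
v -2.304 2.748 3.364
v -2.078 2.4 2.543
v 0.909 1.925 0.927
v 1.424 2.172 1.14
v 1.647 0.922 2.046
v 1.131 0.675 1.833
v 1.237 2.264 1.313
v 1.46 1.014 2.22
v 0.984 2.289 1.41
v 1.207 1.039 2.317
v 0.717 2.242 1.411
v 0.94 0.992 2.318
v 0.488 2.132 1.317
v 0.711 0.882 2.223
v 0.341 1.982 1.145
v 0.564 0.732 2.051
v 0.308 1.82 0.929
v 0.531 0.57 1.836
v 0.393 1.678 0.714
v 0.616 0.428 1.62
v 0.58 1.586 0.54
v 0.803 0.336 1.447
v 0.833 1.561 0.443
v 1.056 0.311 1.35
v 1.1 1.608 0.442
v 1.323 0.358 1.349
v 1.329 1.718 0.537
v 1.552 0.468 1.443
v 1.476 1.868 0.709
v 1.699 0.618 1.615
v 1.509 2.03 0.924
v 1.732 0.78 1.831
f 2 1 4
f 2 4 3
f 4 1 5
f 4 5 3
f 5 1 6
f 5 6 3
f 6 1 7
f 6 7 3
f 7 1 8
f 7 8 3
f 8 1 9
f 8 9 3
f 9 1 10
f 9 10 3
f 10 1 11
f 10 11 3
f 11 1 12
f 11 12 3
f 12 1 13
f 12 13 3
f 13 1 14
f 13 14 3
f 14 1 15
f 14 15 3
f 15 1 16
f 15 16 3
f 16 1 17
f 16 17 3
f 17 1 18
f 17 18 3
f 18 1 2
f 18 2 3
f 20 22 19
f 23 20 19
f 19 22 21
f 21 23 19
f 20 26 22
f 24 20 23
f 24 26 20
f 22 26 21
f 25 23 21
f 21 26 25
f 25 24 23
f 26 24 25
f 28 27 31
f 28 31 29
f 29 31 32
f 29 32 30
f 31 27 33
f 31 33 32
f 32 33 34
f 32 34 30
f 33 27 35
f 33 35 34
f 34 35 36
f 34 36 30
f 35 27 37
f 35 37 36
f 36 37 38
f 36 38 30
f 37 27 39
f 37 39 38
f 38 39 40
f 38 40 30
f 39 27 41
f 39 41 40
f 40 41 42
f 40 42 30
f 41 27 43
f 41 43 42
f 42 43 44
f 42 44 30
f 43 27 45
f 43 45 44
f 44 45 46
f 44 46 30
f 45 27 47
f 45 47 46
f 46 47 48
f 46 48 30
f 47 27 49
f 47 49 48
f 48 49 50
f 48 50 30
f 49 27 51
f 49 51 50
f 50 51 52
f 50 52 30
f 51 27 28
f 51 28 52
f 52 28 29
f 52 29 30
f 53 90 69
f 90 64 93
f 69 93 58
f 90 93 69
f 53 69 65
f 69 58 70
f 65 70 54
f 69 70 65
f 53 65 74
f 65 54 75
f 74 75 60
f 65 75 74
f 53 74 86
f 74 60 89
f 86 89 63
f 74 89 86
f 53 86 90
f 86 63 94
f 90 94 64
f 86 94 90
f 54 70 81
f 70 58 84
f 81 84 62
f 70 84 81
f 58 93 71
f 93 64 92
f 71 92 57
f 93 92 71
f 64 94 91
f 94 63 87
f 91 87 55
f 94 87 91
f 63 89 88
f 89 60 76
f 88 76 59
f 89 76 88
f 60 75 80
f 75 54 77
f 80 77 61
f 75 77 80
f 56 82 68
f 82 62 83
f 68 83 57
f 82 83 68
f 56 68 66
f 68 57 67
f 66 67 55
f 68 67 66
f 56 66 73
f 66 55 72
f 73 72 59
f 66 72 73
f 56 73 78
f 73 59 79
f 78 79 61
f 73 79 78
f 56 78 82
f 78 61 85
f 82 85 62
f 78 85 82
f 57 83 71
f 83 62 84
f 71 84 58
f 83 84 71
f 55 67 91
f 67 57 92
f 91 92 64
f 67 92 91
f 59 72 88
f 72 55 87
f 88 87 63
f 72 87 88
f 61 79 80
f 79 59 76
f 80 76 60
f 79 76 80
f 62 85 81
f 85 61 77
f 81 77 54
f 85 77 81
f 96 95 99
f 96 99 97
f 97 99 100
f 97 100 98
f 99 95 101
f 99 101 100
f 100 101 102
f 100 102 98
f 101 95 103
f 101 103 102
f 102 103 104
f 102 104 98
f 103 95 105
f 103 105 104
f 104 105 106
f 104 106 98
f 105 95 107
f 105 107 106
f 106 107 108
f 106 108 98
f 107 95 109
f 107 109 108
f 108 109 110
f 108 110 98
f 109 95 111
f 109 111 110
f 110 111 112
f 110 112 98
f 111 95 113
f 111 113 112
f 112 113 114
f 112 114 98
f 113 95 115
f 113 115 114
f 114 115 116
f 114 116 98
f 115 95 117
f 115 117 116
f 116 117 118
f 116 118 98
f 117 95 119
f 117 119 118
f 118 119 120
f 118 120 98
f 119 95 121
f 119 121 120
f 120 121 122
f 120 122 98
f 121 95 123
f 121 123 122
f 122 123 124
f 122 124 98
f 123 95 96
f 123 96 124
f 124 96 97
f 124 97 98



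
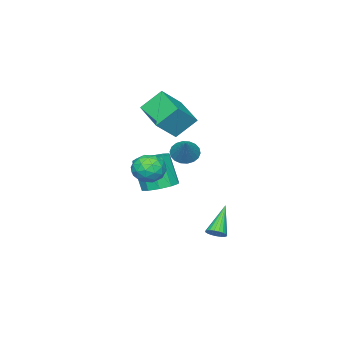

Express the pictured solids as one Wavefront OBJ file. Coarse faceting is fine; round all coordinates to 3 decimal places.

v 3.071 0.493 0.44
v 3.789 -0.008 0.852
v 2.211 -0.812 0.348
v 2.929 -1.313 0.76
v 2.433 -0.665 1.278
v 2.964 0.142 1.335
v 3.036 -0.962 -0.135
v 3.567 -0.155 -0.078
v 3.767 -0.908 0.496
v 3.394 -0.724 1.37
v 2.606 -0.096 -0.17
v 2.233 0.088 0.704
v 3.505 0.357 0.654
v 2.495 -1.177 0.546
v 2.203 -0.796 0.851
v 2.625 -1.091 1.093
v 3.021 0.445 0.938
v 3.443 0.15 1.18
v 2.646 -0.235 1.431
v 2.557 -0.97 0.02
v 2.979 -1.265 0.262
v 3.375 0.271 0.107
v 3.797 -0.024 0.349
v 3.354 -0.585 -0.231
v 3.914 -0.466 0.687
v 3.409 -1.233 0.633
v 3.472 -1.027 0.107
v 3.784 -0.553 0.14
v 3.695 -0.358 1.2
v 3.19 -1.126 1.146
v 2.899 -0.744 1.451
v 3.211 -0.27 1.485
v 3.683 -0.887 0.991
v 2.81 0.306 0.054
v 2.305 -0.462 -0
v 2.789 -0.55 -0.285
v 3.101 -0.076 -0.251
v 2.591 0.413 0.567
v 2.086 -0.354 0.513
v 2.216 -0.267 1.06
v 2.528 0.207 1.093
v 2.317 0.067 0.209
v 1.953 1.111 1.772
v 2.496 1.225 1.223
v 2.947 1.849 2.908
v 2.304 1.513 1.203
v 2.043 1.722 1.296
v 1.764 1.811 1.483
v 1.523 1.76 1.727
v 1.366 1.581 1.98
v 1.326 1.309 2.192
v 1.41 0.998 2.321
v 1.602 0.709 2.341
v 1.863 0.5 2.248
v 2.142 0.412 2.061
v 2.383 0.462 1.817
v 2.54 0.641 1.564
v 2.58 0.913 1.352
v -1.634 -3.129 1.999
v -2.443 -2.31 3.138
v -0.581 -1.306 1.436
v -1.39 -0.486 2.575
v -0.39 -3.494 3.145
v -1.199 -2.674 4.284
v 0.663 -1.67 2.582
v -0.146 -0.851 3.721
v -0.214 -2.048 -2.277
v 0.834 -2.049 -2.204
v 0.701 -2.773 -0.291
v -0.346 -2.772 -0.363
v 0.619 -1.471 -2.001
v 0.487 -2.195 -0.087
v 0.087 -1.114 -1.902
v -0.046 -1.838 0.011
v -0.561 -1.113 -1.947
v -0.694 -1.837 -0.034
v -1.075 -1.47 -2.118
v -1.208 -2.194 -0.204
v -1.261 -2.047 -2.349
v -1.394 -2.771 -0.436
v -1.047 -2.625 -2.553
v -1.179 -3.349 -0.639
v -0.514 -2.982 -2.651
v -0.647 -3.706 -0.738
v 0.134 -2.983 -2.606
v 0.001 -3.707 -0.693
v 0.648 -2.626 -2.436
v 0.515 -3.35 -0.522
v 1.105 2.466 -3.996
v 1.533 2.374 -3.615
v -0.245 2.114 -2.564
v 1.496 2.611 -3.592
v 1.391 2.824 -3.639
v 1.236 2.974 -3.748
v 1.059 3.036 -3.899
v 0.89 3 -4.067
v 0.758 2.872 -4.223
v 0.687 2.674 -4.34
v 0.687 2.439 -4.397
v 0.76 2.21 -4.385
v 0.892 2.025 -4.306
v 1.062 1.916 -4.173
v 1.239 1.902 -4.009
v 1.392 1.986 -3.844
v 1.497 2.153 -3.704
f 1 38 17
f 38 12 41
f 17 41 6
f 38 41 17
f 1 17 13
f 17 6 18
f 13 18 2
f 17 18 13
f 1 13 22
f 13 2 23
f 22 23 8
f 13 23 22
f 1 22 34
f 22 8 37
f 34 37 11
f 22 37 34
f 1 34 38
f 34 11 42
f 38 42 12
f 34 42 38
f 2 18 29
f 18 6 32
f 29 32 10
f 18 32 29
f 6 41 19
f 41 12 40
f 19 40 5
f 41 40 19
f 12 42 39
f 42 11 35
f 39 35 3
f 42 35 39
f 11 37 36
f 37 8 24
f 36 24 7
f 37 24 36
f 8 23 28
f 23 2 25
f 28 25 9
f 23 25 28
f 4 30 16
f 30 10 31
f 16 31 5
f 30 31 16
f 4 16 14
f 16 5 15
f 14 15 3
f 16 15 14
f 4 14 21
f 14 3 20
f 21 20 7
f 14 20 21
f 4 21 26
f 21 7 27
f 26 27 9
f 21 27 26
f 4 26 30
f 26 9 33
f 30 33 10
f 26 33 30
f 5 31 19
f 31 10 32
f 19 32 6
f 31 32 19
f 3 15 39
f 15 5 40
f 39 40 12
f 15 40 39
f 7 20 36
f 20 3 35
f 36 35 11
f 20 35 36
f 9 27 28
f 27 7 24
f 28 24 8
f 27 24 28
f 10 33 29
f 33 9 25
f 29 25 2
f 33 25 29
f 44 43 46
f 44 46 45
f 46 43 47
f 46 47 45
f 47 43 48
f 47 48 45
f 48 43 49
f 48 49 45
f 49 43 50
f 49 50 45
f 50 43 51
f 50 51 45
f 51 43 52
f 51 52 45
f 52 43 53
f 52 53 45
f 53 43 54
f 53 54 45
f 54 43 55
f 54 55 45
f 55 43 56
f 55 56 45
f 56 43 57
f 56 57 45
f 57 43 58
f 57 58 45
f 58 43 44
f 58 44 45
f 60 62 59
f 63 60 59
f 59 62 61
f 61 63 59
f 60 66 62
f 64 60 63
f 64 66 60
f 62 66 61
f 65 63 61
f 61 66 65
f 65 64 63
f 66 64 65
f 68 67 71
f 68 71 69
f 69 71 72
f 69 72 70
f 71 67 73
f 71 73 72
f 72 73 74
f 72 74 70
f 73 67 75
f 73 75 74
f 74 75 76
f 74 76 70
f 75 67 77
f 75 77 76
f 76 77 78
f 76 78 70
f 77 67 79
f 77 79 78
f 78 79 80
f 78 80 70
f 79 67 81
f 79 81 80
f 80 81 82
f 80 82 70
f 81 67 83
f 81 83 82
f 82 83 84
f 82 84 70
f 83 67 85
f 83 85 84
f 84 85 86
f 84 86 70
f 85 67 87
f 85 87 86
f 86 87 88
f 86 88 70
f 87 67 68
f 87 68 88
f 88 68 69
f 88 69 70
f 90 89 92
f 90 92 91
f 92 89 93
f 92 93 91
f 93 89 94
f 93 94 91
f 94 89 95
f 94 95 91
f 95 89 96
f 95 96 91
f 96 89 97
f 96 97 91
f 97 89 98
f 97 98 91
f 98 89 99
f 98 99 91
f 99 89 100
f 99 100 91
f 100 89 101
f 100 101 91
f 101 89 102
f 101 102 91
f 102 89 103
f 102 103 91
f 103 89 104
f 103 104 91
f 104 89 105
f 104 105 91
f 105 89 90
f 105 90 91



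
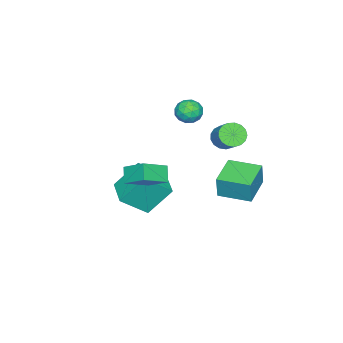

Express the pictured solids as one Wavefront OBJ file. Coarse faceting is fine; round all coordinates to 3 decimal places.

v 3.987 -1.46 0.246
v 4.161 -0.182 1.051
v 2.649 -0.812 -0.493
v 2.823 0.466 0.312
v 4.597 -1.066 -0.512
v 4.771 0.212 0.293
v 3.259 -0.418 -1.251
v 3.433 0.86 -0.446
v 0.615 2.595 1.929
v 0.994 2.897 1.331
v 1.725 3.766 2.232
v 1.345 3.465 2.831
v 0.697 3.112 1.364
v 1.427 3.982 2.266
v 0.38 3.209 1.527
v 1.111 4.078 2.429
v 0.118 3.165 1.782
v 0.849 4.034 2.684
v -0.031 2.991 2.071
v 0.7 3.86 2.973
v -0.032 2.726 2.327
v 0.699 3.595 3.229
v 0.116 2.431 2.492
v 0.846 3.3 3.394
v 0.377 2.174 2.528
v 1.108 3.043 3.43
v 0.693 2.013 2.427
v 1.424 2.882 3.329
v 0.991 1.986 2.212
v 1.722 2.855 3.113
v 1.203 2.098 1.932
v 1.933 2.968 2.833
v 1.28 2.325 1.651
v 2.01 3.194 2.553
v 1.204 2.613 1.434
v 1.935 3.482 2.336
v -1.556 1.764 -2.627
v -1.32 1.804 -1.207
v -1.858 3.63 -2.629
v -1.622 3.67 -1.209
v 0.342 2.07 -2.951
v 0.578 2.11 -1.531
v 0.04 3.936 -2.953
v 0.276 3.976 -1.533
v -1.722 -0.556 0.755
v -1.231 -0.497 1.435
v -2.549 -1.403 1.425
v -2.058 -1.344 2.105
v -2.512 -0.682 1.856
v -2.001 -0.158 1.441
v -1.779 -1.742 1.419
v -1.268 -1.218 1.004
v -1.266 -1.23 1.845
v -1.719 -0.575 2.115
v -2.061 -1.325 0.745
v -2.514 -0.67 1.015
v -1.404 -0.452 1.036
v -2.376 -1.448 1.824
v -2.643 -1.059 1.677
v -2.354 -1.024 2.077
v -1.856 -0.252 1.04
v -1.567 -0.218 1.44
v -2.32 -0.327 1.687
v -2.213 -1.682 1.42
v -1.924 -1.648 1.82
v -1.426 -0.876 0.783
v -1.137 -0.841 1.183
v -1.46 -1.573 1.173
v -1.136 -0.848 1.677
v -1.622 -1.347 2.071
v -1.458 -1.58 1.667
v -1.158 -1.272 1.424
v -1.402 -0.463 1.836
v -1.888 -0.961 2.23
v -2.155 -0.572 2.083
v -1.854 -0.264 1.84
v -1.423 -0.894 2.077
v -1.892 -0.939 0.63
v -2.378 -1.437 1.024
v -1.926 -1.636 1.02
v -1.625 -1.328 0.777
v -2.158 -0.553 0.789
v -2.644 -1.052 1.183
v -2.622 -0.628 1.436
v -2.322 -0.32 1.193
v -2.357 -1.006 0.783
v 0.702 -4.147 -4.024
v -0.109 -3.08 -2.382
v -0.394 -3.045 -5.282
v -1.206 -1.978 -3.64
v 2.026 -2.962 -4.14
v 1.214 -1.895 -2.498
v 0.929 -1.86 -5.398
v 0.118 -0.793 -3.756
f 2 4 1
f 5 2 1
f 1 4 3
f 3 5 1
f 2 8 4
f 6 2 5
f 6 8 2
f 4 8 3
f 7 5 3
f 3 8 7
f 7 6 5
f 8 6 7
f 10 9 13
f 10 13 11
f 11 13 14
f 11 14 12
f 13 9 15
f 13 15 14
f 14 15 16
f 14 16 12
f 15 9 17
f 15 17 16
f 16 17 18
f 16 18 12
f 17 9 19
f 17 19 18
f 18 19 20
f 18 20 12
f 19 9 21
f 19 21 20
f 20 21 22
f 20 22 12
f 21 9 23
f 21 23 22
f 22 23 24
f 22 24 12
f 23 9 25
f 23 25 24
f 24 25 26
f 24 26 12
f 25 9 27
f 25 27 26
f 26 27 28
f 26 28 12
f 27 9 29
f 27 29 28
f 28 29 30
f 28 30 12
f 29 9 31
f 29 31 30
f 30 31 32
f 30 32 12
f 31 9 33
f 31 33 32
f 32 33 34
f 32 34 12
f 33 9 35
f 33 35 34
f 34 35 36
f 34 36 12
f 35 9 10
f 35 10 36
f 36 10 11
f 36 11 12
f 38 40 37
f 41 38 37
f 37 40 39
f 39 41 37
f 38 44 40
f 42 38 41
f 42 44 38
f 40 44 39
f 43 41 39
f 39 44 43
f 43 42 41
f 44 42 43
f 45 82 61
f 82 56 85
f 61 85 50
f 82 85 61
f 45 61 57
f 61 50 62
f 57 62 46
f 61 62 57
f 45 57 66
f 57 46 67
f 66 67 52
f 57 67 66
f 45 66 78
f 66 52 81
f 78 81 55
f 66 81 78
f 45 78 82
f 78 55 86
f 82 86 56
f 78 86 82
f 46 62 73
f 62 50 76
f 73 76 54
f 62 76 73
f 50 85 63
f 85 56 84
f 63 84 49
f 85 84 63
f 56 86 83
f 86 55 79
f 83 79 47
f 86 79 83
f 55 81 80
f 81 52 68
f 80 68 51
f 81 68 80
f 52 67 72
f 67 46 69
f 72 69 53
f 67 69 72
f 48 74 60
f 74 54 75
f 60 75 49
f 74 75 60
f 48 60 58
f 60 49 59
f 58 59 47
f 60 59 58
f 48 58 65
f 58 47 64
f 65 64 51
f 58 64 65
f 48 65 70
f 65 51 71
f 70 71 53
f 65 71 70
f 48 70 74
f 70 53 77
f 74 77 54
f 70 77 74
f 49 75 63
f 75 54 76
f 63 76 50
f 75 76 63
f 47 59 83
f 59 49 84
f 83 84 56
f 59 84 83
f 51 64 80
f 64 47 79
f 80 79 55
f 64 79 80
f 53 71 72
f 71 51 68
f 72 68 52
f 71 68 72
f 54 77 73
f 77 53 69
f 73 69 46
f 77 69 73
f 88 90 87
f 91 88 87
f 87 90 89
f 89 91 87
f 88 94 90
f 92 88 91
f 92 94 88
f 90 94 89
f 93 91 89
f 89 94 93
f 93 92 91
f 94 92 93



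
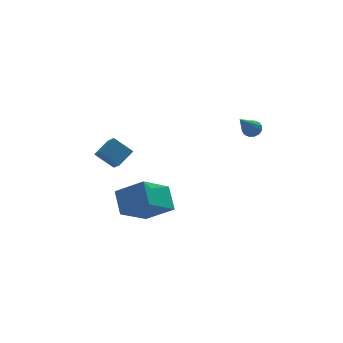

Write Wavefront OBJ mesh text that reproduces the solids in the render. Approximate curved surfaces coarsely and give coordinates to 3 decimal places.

v -4.564 0.004 1.188
v -3.73 0.458 1.724
v -4.601 0.817 0.557
v -3.767 1.271 1.093
v -3.773 -0.551 0.427
v -2.939 -0.097 0.963
v -3.81 0.262 -0.204
v -2.976 0.716 0.332
v -3.468 0.435 -3.706
v -3.372 1.6 -2.799
v -1.902 1.231 -4.893
v -1.806 2.396 -3.986
v -2.274 -0.436 -2.714
v -2.178 0.729 -1.807
v -0.708 0.36 -3.901
v -0.612 1.525 -2.994
v 3.124 -0.057 1.345
v 3.524 -0.01 1.674
v 2.096 -1.023 2.735
v 3.373 0.21 1.715
v 3.156 0.357 1.657
v 2.93 0.394 1.515
v 2.756 0.31 1.328
v 2.681 0.127 1.145
v 2.724 -0.105 1.016
v 2.875 -0.325 0.975
v 3.092 -0.472 1.033
v 3.318 -0.509 1.175
v 3.492 -0.425 1.362
v 3.567 -0.242 1.545
f 2 4 1
f 5 2 1
f 1 4 3
f 3 5 1
f 2 8 4
f 6 2 5
f 6 8 2
f 4 8 3
f 7 5 3
f 3 8 7
f 7 6 5
f 8 6 7
f 10 12 9
f 13 10 9
f 9 12 11
f 11 13 9
f 10 16 12
f 14 10 13
f 14 16 10
f 12 16 11
f 15 13 11
f 11 16 15
f 15 14 13
f 16 14 15
f 18 17 20
f 18 20 19
f 20 17 21
f 20 21 19
f 21 17 22
f 21 22 19
f 22 17 23
f 22 23 19
f 23 17 24
f 23 24 19
f 24 17 25
f 24 25 19
f 25 17 26
f 25 26 19
f 26 17 27
f 26 27 19
f 27 17 28
f 27 28 19
f 28 17 29
f 28 29 19
f 29 17 30
f 29 30 19
f 30 17 18
f 30 18 19



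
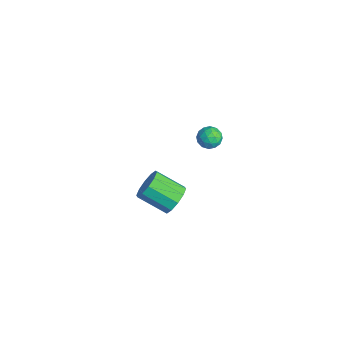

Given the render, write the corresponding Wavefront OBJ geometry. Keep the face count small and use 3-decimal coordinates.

v -0.758 0.609 4.122
v -0.132 1.042 3.919
v -0.368 -0.322 3.341
v 0.258 0.111 3.138
v 0.205 -0.188 3.866
v -0.036 0.388 4.348
v -0.464 0.332 2.912
v -0.705 0.908 3.394
v 0.05 0.871 3.171
v 0.464 0.55 3.76
v -0.964 0.17 3.5
v -0.55 -0.151 4.089
v -0.479 0.907 4.089
v -0.021 -0.187 3.171
v -0.052 -0.363 3.599
v 0.316 -0.108 3.479
v -0.423 0.522 4.341
v -0.055 0.777 4.222
v 0.143 0.054 4.191
v -0.445 -0.057 3.038
v -0.077 0.198 2.919
v -0.816 0.828 3.781
v -0.448 1.083 3.661
v -0.643 0.666 3.069
v -0.004 1.061 3.53
v 0.225 0.514 3.071
v -0.199 0.644 2.938
v -0.341 0.982 3.221
v 0.239 0.873 3.876
v 0.468 0.325 3.417
v 0.437 0.15 3.845
v 0.295 0.488 4.129
v 0.346 0.772 3.436
v -0.968 0.395 3.843
v -0.739 -0.153 3.384
v -0.795 0.232 3.131
v -0.937 0.57 3.415
v -0.725 0.206 4.189
v -0.496 -0.341 3.73
v -0.159 -0.262 4.039
v -0.301 0.076 4.322
v -0.846 -0.052 3.824
v -2.444 -0.804 -4.475
v -1.981 -0.496 -3.549
v -3.153 -1.887 -2.5
v -3.616 -2.196 -3.425
v -2.521 -0.115 -3.647
v -3.693 -1.506 -2.597
v -3.031 0.002 -4.061
v -4.203 -1.389 -3.012
v -3.317 -0.188 -4.633
v -4.489 -1.58 -3.584
v -3.269 -0.614 -5.145
v -4.441 -2.005 -4.096
v -2.907 -1.113 -5.4
v -4.079 -2.504 -4.351
v -2.367 -1.494 -5.303
v -3.539 -2.885 -4.253
v -1.857 -1.611 -4.888
v -3.029 -3.002 -3.839
v -1.571 -1.42 -4.316
v -2.743 -2.812 -3.267
v -1.619 -0.995 -3.804
v -2.791 -2.386 -2.755
f 1 38 17
f 38 12 41
f 17 41 6
f 38 41 17
f 1 17 13
f 17 6 18
f 13 18 2
f 17 18 13
f 1 13 22
f 13 2 23
f 22 23 8
f 13 23 22
f 1 22 34
f 22 8 37
f 34 37 11
f 22 37 34
f 1 34 38
f 34 11 42
f 38 42 12
f 34 42 38
f 2 18 29
f 18 6 32
f 29 32 10
f 18 32 29
f 6 41 19
f 41 12 40
f 19 40 5
f 41 40 19
f 12 42 39
f 42 11 35
f 39 35 3
f 42 35 39
f 11 37 36
f 37 8 24
f 36 24 7
f 37 24 36
f 8 23 28
f 23 2 25
f 28 25 9
f 23 25 28
f 4 30 16
f 30 10 31
f 16 31 5
f 30 31 16
f 4 16 14
f 16 5 15
f 14 15 3
f 16 15 14
f 4 14 21
f 14 3 20
f 21 20 7
f 14 20 21
f 4 21 26
f 21 7 27
f 26 27 9
f 21 27 26
f 4 26 30
f 26 9 33
f 30 33 10
f 26 33 30
f 5 31 19
f 31 10 32
f 19 32 6
f 31 32 19
f 3 15 39
f 15 5 40
f 39 40 12
f 15 40 39
f 7 20 36
f 20 3 35
f 36 35 11
f 20 35 36
f 9 27 28
f 27 7 24
f 28 24 8
f 27 24 28
f 10 33 29
f 33 9 25
f 29 25 2
f 33 25 29
f 44 43 47
f 44 47 45
f 45 47 48
f 45 48 46
f 47 43 49
f 47 49 48
f 48 49 50
f 48 50 46
f 49 43 51
f 49 51 50
f 50 51 52
f 50 52 46
f 51 43 53
f 51 53 52
f 52 53 54
f 52 54 46
f 53 43 55
f 53 55 54
f 54 55 56
f 54 56 46
f 55 43 57
f 55 57 56
f 56 57 58
f 56 58 46
f 57 43 59
f 57 59 58
f 58 59 60
f 58 60 46
f 59 43 61
f 59 61 60
f 60 61 62
f 60 62 46
f 61 43 63
f 61 63 62
f 62 63 64
f 62 64 46
f 63 43 44
f 63 44 64
f 64 44 45
f 64 45 46



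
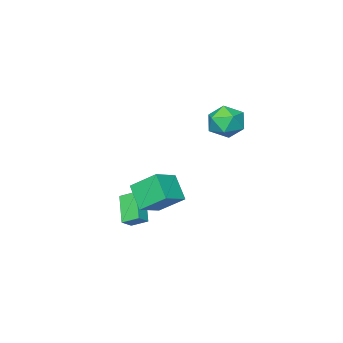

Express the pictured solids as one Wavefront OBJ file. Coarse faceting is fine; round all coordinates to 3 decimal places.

v -2.567 3.843 2.294
v -1.508 3.572 2.265
v -2.972 2.208 2.835
v -1.913 1.937 2.806
v -2.277 2.641 3.559
v -2.026 3.652 3.225
v -2.454 2.128 1.875
v -2.203 3.139 1.541
v -1.438 2.512 2.007
v -1.329 2.829 3.047
v -3.151 2.951 2.053
v -3.042 3.268 3.093
v 0.642 -1.242 -3.589
v 0.203 -0.424 -3.099
v 1.396 -0.123 -4.781
v 0.956 0.695 -4.291
v 1.304 -1.175 -3.109
v 0.864 -0.357 -2.619
v 2.057 -0.056 -4.301
v 1.618 0.762 -3.811
v 0.734 0.528 -1.963
v 0.094 1.777 -0.885
v 1.05 1.662 -3.09
v 0.411 2.912 -2.011
v 2.129 0.728 -1.369
v 1.49 1.978 -0.29
v 2.446 1.863 -2.495
v 1.806 3.112 -1.417
f 1 12 6
f 1 6 2
f 1 2 8
f 1 8 11
f 1 11 12
f 2 6 10
f 6 12 5
f 12 11 3
f 11 8 7
f 8 2 9
f 4 10 5
f 4 5 3
f 4 3 7
f 4 7 9
f 4 9 10
f 5 10 6
f 3 5 12
f 7 3 11
f 9 7 8
f 10 9 2
f 14 16 13
f 17 14 13
f 13 16 15
f 15 17 13
f 14 20 16
f 18 14 17
f 18 20 14
f 16 20 15
f 19 17 15
f 15 20 19
f 19 18 17
f 20 18 19
f 22 24 21
f 25 22 21
f 21 24 23
f 23 25 21
f 22 28 24
f 26 22 25
f 26 28 22
f 24 28 23
f 27 25 23
f 23 28 27
f 27 26 25
f 28 26 27



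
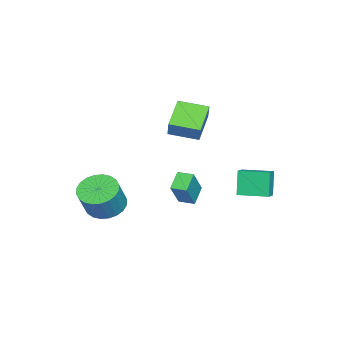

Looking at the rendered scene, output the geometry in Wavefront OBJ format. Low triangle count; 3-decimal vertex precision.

v -1.9 2.273 -3.848
v -2.5 2.144 -2.425
v -1.986 3.936 -3.734
v -2.587 3.808 -2.311
v -1.053 2.292 -3.489
v -1.654 2.164 -2.066
v -1.14 3.956 -3.375
v -1.74 3.827 -1.952
v 3.275 -3.14 -2.76
v 4.132 -2.672 -3.221
v 4.983 -2.773 -1.741
v 4.125 -3.24 -1.28
v 3.923 -2.336 -3.078
v 4.773 -2.437 -1.598
v 3.614 -2.122 -2.886
v 4.465 -2.223 -1.406
v 3.254 -2.063 -2.675
v 4.105 -2.164 -1.195
v 2.897 -2.168 -2.477
v 3.748 -2.269 -0.997
v 2.598 -2.421 -2.322
v 3.448 -2.522 -0.842
v 2.402 -2.783 -2.234
v 3.252 -2.884 -0.754
v 2.338 -3.2 -2.226
v 3.189 -3.3 -0.746
v 2.417 -3.607 -2.299
v 3.268 -3.708 -0.819
v 2.627 -3.943 -2.442
v 3.477 -4.044 -0.962
v 2.935 -4.157 -2.634
v 3.786 -4.258 -1.154
v 3.295 -4.216 -2.845
v 4.146 -4.317 -1.365
v 3.652 -4.111 -3.043
v 4.503 -4.212 -1.563
v 3.952 -3.858 -3.198
v 4.802 -3.959 -1.718
v 4.148 -3.496 -3.286
v 4.998 -3.597 -1.806
v 4.211 -3.08 -3.294
v 5.062 -3.18 -1.814
v -1.784 -1.121 1.708
v -1.288 -0.908 2.654
v -1.972 0.477 1.447
v -1.476 0.69 2.394
v -0.124 -1.07 0.826
v 0.372 -0.857 1.773
v -0.312 0.528 0.566
v 0.184 0.741 1.512
v -1.249 -0.472 -3.386
v -0.223 -0.58 -1.886
v -1.179 0.405 -3.371
v -0.153 0.297 -1.871
v -0.287 -0.537 -4.049
v 0.739 -0.645 -2.549
v -0.217 0.34 -4.034
v 0.809 0.232 -2.534
f 2 4 1
f 5 2 1
f 1 4 3
f 3 5 1
f 2 8 4
f 6 2 5
f 6 8 2
f 4 8 3
f 7 5 3
f 3 8 7
f 7 6 5
f 8 6 7
f 10 9 13
f 10 13 11
f 11 13 14
f 11 14 12
f 13 9 15
f 13 15 14
f 14 15 16
f 14 16 12
f 15 9 17
f 15 17 16
f 16 17 18
f 16 18 12
f 17 9 19
f 17 19 18
f 18 19 20
f 18 20 12
f 19 9 21
f 19 21 20
f 20 21 22
f 20 22 12
f 21 9 23
f 21 23 22
f 22 23 24
f 22 24 12
f 23 9 25
f 23 25 24
f 24 25 26
f 24 26 12
f 25 9 27
f 25 27 26
f 26 27 28
f 26 28 12
f 27 9 29
f 27 29 28
f 28 29 30
f 28 30 12
f 29 9 31
f 29 31 30
f 30 31 32
f 30 32 12
f 31 9 33
f 31 33 32
f 32 33 34
f 32 34 12
f 33 9 35
f 33 35 34
f 34 35 36
f 34 36 12
f 35 9 37
f 35 37 36
f 36 37 38
f 36 38 12
f 37 9 39
f 37 39 38
f 38 39 40
f 38 40 12
f 39 9 41
f 39 41 40
f 40 41 42
f 40 42 12
f 41 9 10
f 41 10 42
f 42 10 11
f 42 11 12
f 44 46 43
f 47 44 43
f 43 46 45
f 45 47 43
f 44 50 46
f 48 44 47
f 48 50 44
f 46 50 45
f 49 47 45
f 45 50 49
f 49 48 47
f 50 48 49
f 52 54 51
f 55 52 51
f 51 54 53
f 53 55 51
f 52 58 54
f 56 52 55
f 56 58 52
f 54 58 53
f 57 55 53
f 53 58 57
f 57 56 55
f 58 56 57



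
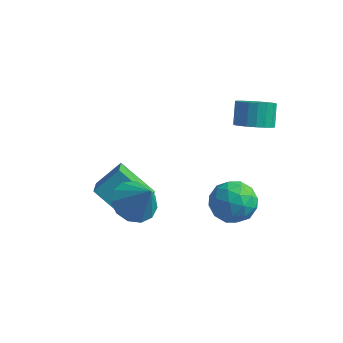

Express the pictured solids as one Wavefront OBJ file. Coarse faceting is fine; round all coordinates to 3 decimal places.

v -2.664 0.62 -1.847
v -2.045 -0.768 -0.827
v -4.248 0.755 -0.702
v -3.63 -0.633 0.318
v -1.97 1.553 -0.998
v -1.352 0.165 0.022
v -3.555 1.688 0.147
v -2.936 0.3 1.167
v 0.371 3.036 -1.123
v 1.18 3.114 -0.408
v 1.18 1.686 -1.892
v 1.989 1.764 -1.177
v 1.012 1.428 -0.854
v 0.512 2.263 -0.378
v 1.848 2.537 -1.922
v 1.348 3.372 -1.446
v 2.094 2.806 -0.902
v 1.577 2.12 -0.242
v 0.783 2.68 -2.058
v 0.266 1.994 -1.398
v 0.704 3.194 -0.698
v 1.656 1.606 -1.602
v 1.081 1.409 -1.412
v 1.557 1.455 -0.992
v 0.311 2.693 -0.68
v 0.787 2.739 -0.26
v 0.688 1.748 -0.522
v 1.573 2.061 -2.04
v 2.049 2.107 -1.62
v 0.803 3.345 -1.308
v 1.279 3.391 -0.888
v 1.672 3.052 -1.778
v 1.717 3.058 -0.568
v 2.193 2.264 -1.02
v 2.11 2.719 -1.458
v 1.816 3.21 -1.178
v 1.413 2.656 -0.18
v 1.889 1.862 -0.632
v 1.314 1.664 -0.442
v 1.02 2.155 -0.162
v 1.95 2.474 -0.47
v 0.471 2.938 -1.668
v 0.947 2.144 -2.12
v 1.34 2.645 -2.138
v 1.046 3.136 -1.858
v 0.167 2.536 -1.28
v 0.643 1.742 -1.732
v 0.544 1.59 -1.122
v 0.25 2.081 -0.842
v 0.41 2.326 -1.83
v 1.566 3.446 3.187
v 1.959 4.074 2.793
v 1.728 4.763 3.658
v 1.334 4.134 4.053
v 1.607 4.108 2.672
v 1.376 4.796 3.537
v 1.247 4.01 2.653
v 1.016 4.699 3.519
v 0.949 3.801 2.74
v 0.718 4.489 3.606
v 0.774 3.521 2.916
v 0.543 4.21 3.781
v 0.756 3.227 3.145
v 0.525 3.915 4.011
v 0.898 2.975 3.383
v 0.666 3.664 4.248
v 1.172 2.817 3.582
v 0.941 3.506 4.447
v 1.524 2.784 3.703
v 1.293 3.472 4.568
v 1.884 2.881 3.721
v 1.653 3.57 4.587
v 2.182 3.091 3.634
v 1.951 3.779 4.5
v 2.357 3.37 3.459
v 2.126 4.059 4.324
v 2.375 3.665 3.229
v 2.144 4.353 4.095
v 2.234 3.916 2.992
v 2.002 4.605 3.857
v -1.641 -0.973 0.814
v -0.806 -1.089 0.241
v -0.799 -1.187 2.086
v -0.844 -0.528 0.36
v -1.135 -0.109 0.624
v -1.587 0.036 0.948
v -2.056 -0.139 1.229
v -2.394 -0.579 1.379
v -2.492 -1.145 1.35
v -2.321 -1.656 1.15
v -1.934 -1.95 0.844
v -1.454 -1.934 0.529
v -1.033 -1.613 0.304
f 2 4 1
f 5 2 1
f 1 4 3
f 3 5 1
f 2 8 4
f 6 2 5
f 6 8 2
f 4 8 3
f 7 5 3
f 3 8 7
f 7 6 5
f 8 6 7
f 9 46 25
f 46 20 49
f 25 49 14
f 46 49 25
f 9 25 21
f 25 14 26
f 21 26 10
f 25 26 21
f 9 21 30
f 21 10 31
f 30 31 16
f 21 31 30
f 9 30 42
f 30 16 45
f 42 45 19
f 30 45 42
f 9 42 46
f 42 19 50
f 46 50 20
f 42 50 46
f 10 26 37
f 26 14 40
f 37 40 18
f 26 40 37
f 14 49 27
f 49 20 48
f 27 48 13
f 49 48 27
f 20 50 47
f 50 19 43
f 47 43 11
f 50 43 47
f 19 45 44
f 45 16 32
f 44 32 15
f 45 32 44
f 16 31 36
f 31 10 33
f 36 33 17
f 31 33 36
f 12 38 24
f 38 18 39
f 24 39 13
f 38 39 24
f 12 24 22
f 24 13 23
f 22 23 11
f 24 23 22
f 12 22 29
f 22 11 28
f 29 28 15
f 22 28 29
f 12 29 34
f 29 15 35
f 34 35 17
f 29 35 34
f 12 34 38
f 34 17 41
f 38 41 18
f 34 41 38
f 13 39 27
f 39 18 40
f 27 40 14
f 39 40 27
f 11 23 47
f 23 13 48
f 47 48 20
f 23 48 47
f 15 28 44
f 28 11 43
f 44 43 19
f 28 43 44
f 17 35 36
f 35 15 32
f 36 32 16
f 35 32 36
f 18 41 37
f 41 17 33
f 37 33 10
f 41 33 37
f 52 51 55
f 52 55 53
f 53 55 56
f 53 56 54
f 55 51 57
f 55 57 56
f 56 57 58
f 56 58 54
f 57 51 59
f 57 59 58
f 58 59 60
f 58 60 54
f 59 51 61
f 59 61 60
f 60 61 62
f 60 62 54
f 61 51 63
f 61 63 62
f 62 63 64
f 62 64 54
f 63 51 65
f 63 65 64
f 64 65 66
f 64 66 54
f 65 51 67
f 65 67 66
f 66 67 68
f 66 68 54
f 67 51 69
f 67 69 68
f 68 69 70
f 68 70 54
f 69 51 71
f 69 71 70
f 70 71 72
f 70 72 54
f 71 51 73
f 71 73 72
f 72 73 74
f 72 74 54
f 73 51 75
f 73 75 74
f 74 75 76
f 74 76 54
f 75 51 77
f 75 77 76
f 76 77 78
f 76 78 54
f 77 51 79
f 77 79 78
f 78 79 80
f 78 80 54
f 79 51 52
f 79 52 80
f 80 52 53
f 80 53 54
f 82 81 84
f 82 84 83
f 84 81 85
f 84 85 83
f 85 81 86
f 85 86 83
f 86 81 87
f 86 87 83
f 87 81 88
f 87 88 83
f 88 81 89
f 88 89 83
f 89 81 90
f 89 90 83
f 90 81 91
f 90 91 83
f 91 81 92
f 91 92 83
f 92 81 93
f 92 93 83
f 93 81 82
f 93 82 83

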